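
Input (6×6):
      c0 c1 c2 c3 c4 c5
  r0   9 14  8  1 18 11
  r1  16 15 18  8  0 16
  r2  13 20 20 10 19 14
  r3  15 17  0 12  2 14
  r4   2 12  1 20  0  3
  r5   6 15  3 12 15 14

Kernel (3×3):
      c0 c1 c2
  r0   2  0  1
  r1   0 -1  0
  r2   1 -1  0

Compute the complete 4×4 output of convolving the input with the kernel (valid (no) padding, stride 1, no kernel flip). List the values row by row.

Output[0,0]: The receptive field on the input at this output position is [9 14 8 / 16 15 18 / 13 20 20]. Elementwise product with the kernel and sum: 9·2 + 8·1 + 15·-1 + 13·1 + 20·-1.
Output[0,1]: The receptive field on the input at this output position is [14 8 1 / 15 18 8 / 20 20 10]. Elementwise product with the kernel and sum: 14·2 + 1·1 + 18·-1 + 20·1 + 20·-1.

4 11 36 4
28 35 14 23
19 61 28 52
9 57 -27 35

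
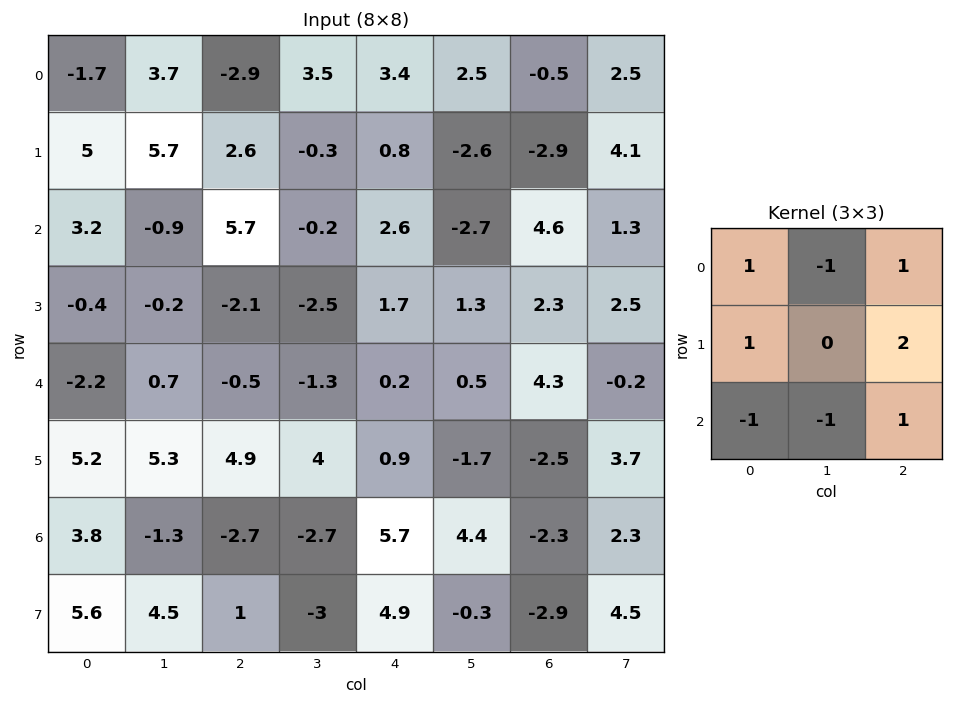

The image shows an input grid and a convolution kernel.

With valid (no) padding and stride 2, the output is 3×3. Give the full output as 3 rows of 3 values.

Output[0,0]: The receptive field on the input at this output position is [-1.7 3.7 -2.9 / 5 5.7 2.6 / 3.2 -0.9 5.7]. Elementwise product with the kernel and sum: -1.7·1 + 3.7·-1 + -2.9·1 + 5·1 + 2.6·2 + 3.2·-1 + -0.9·-1 + 5.7·1.

5.3 -1.7 0.1
6.2 11.8 19.8
6.4 18.8 -12.5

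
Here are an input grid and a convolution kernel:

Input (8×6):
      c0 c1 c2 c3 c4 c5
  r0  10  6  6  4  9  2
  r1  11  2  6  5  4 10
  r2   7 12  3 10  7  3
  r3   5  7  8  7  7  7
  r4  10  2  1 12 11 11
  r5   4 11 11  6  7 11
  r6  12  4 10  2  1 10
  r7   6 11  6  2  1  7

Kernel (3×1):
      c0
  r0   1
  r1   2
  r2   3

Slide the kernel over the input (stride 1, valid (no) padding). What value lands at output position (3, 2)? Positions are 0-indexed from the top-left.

The receptive field on the input at this output position is [8 / 1 / 11]. Elementwise product with the kernel and sum: 8·1 + 1·2 + 11·3.

43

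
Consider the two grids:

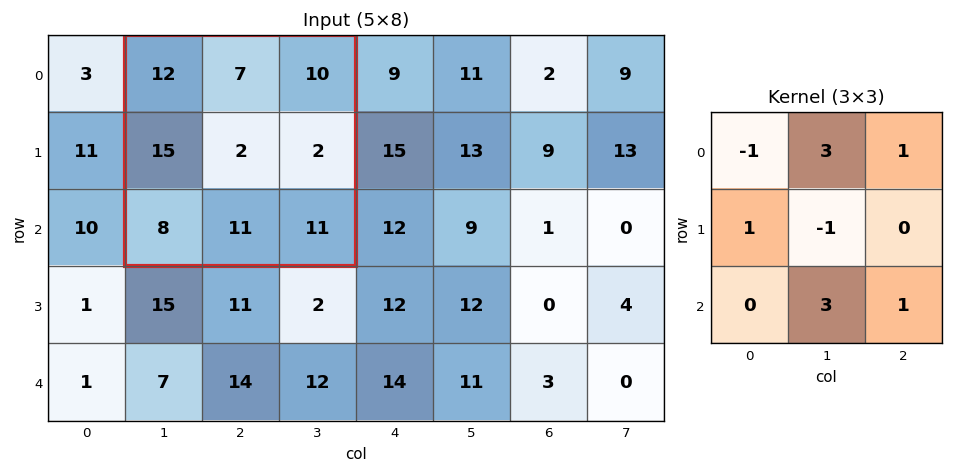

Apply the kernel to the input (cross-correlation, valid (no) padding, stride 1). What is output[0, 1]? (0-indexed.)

76

The receptive field on the input at this output position is [12 7 10 / 15 2 2 / 8 11 11]. Elementwise product with the kernel and sum: 12·-1 + 7·3 + 10·1 + 15·1 + 2·-1 + 11·3 + 11·1.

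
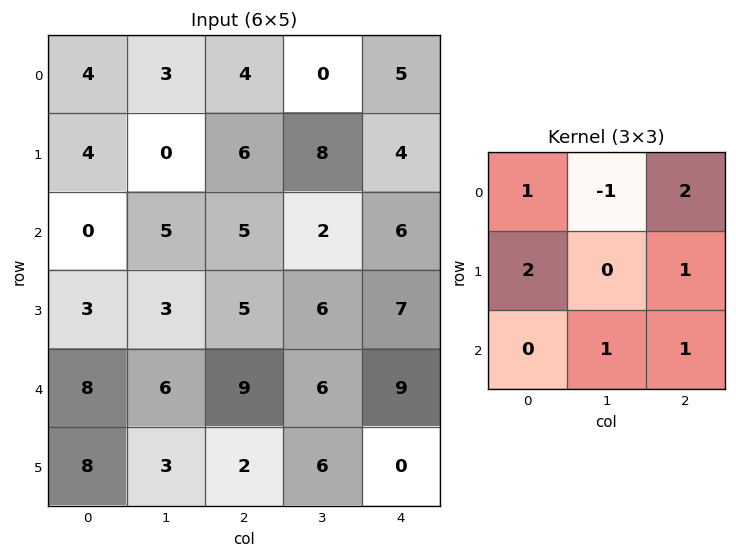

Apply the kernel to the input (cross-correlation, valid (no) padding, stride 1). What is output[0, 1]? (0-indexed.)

14

The receptive field on the input at this output position is [3 4 0 / 0 6 8 / 5 5 2]. Elementwise product with the kernel and sum: 3·1 + 4·-1 + 0·2 + 0·2 + 8·1 + 5·1 + 2·1.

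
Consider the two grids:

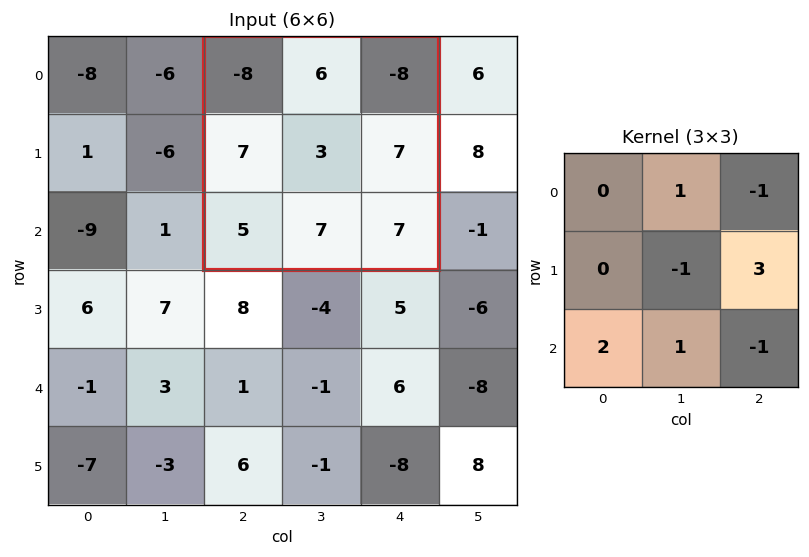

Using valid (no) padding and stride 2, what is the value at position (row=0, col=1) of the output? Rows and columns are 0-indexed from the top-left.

42

The receptive field on the input at this output position is [-8 6 -8 / 7 3 7 / 5 7 7]. Elementwise product with the kernel and sum: 6·1 + -8·-1 + 3·-1 + 7·3 + 5·2 + 7·1 + 7·-1.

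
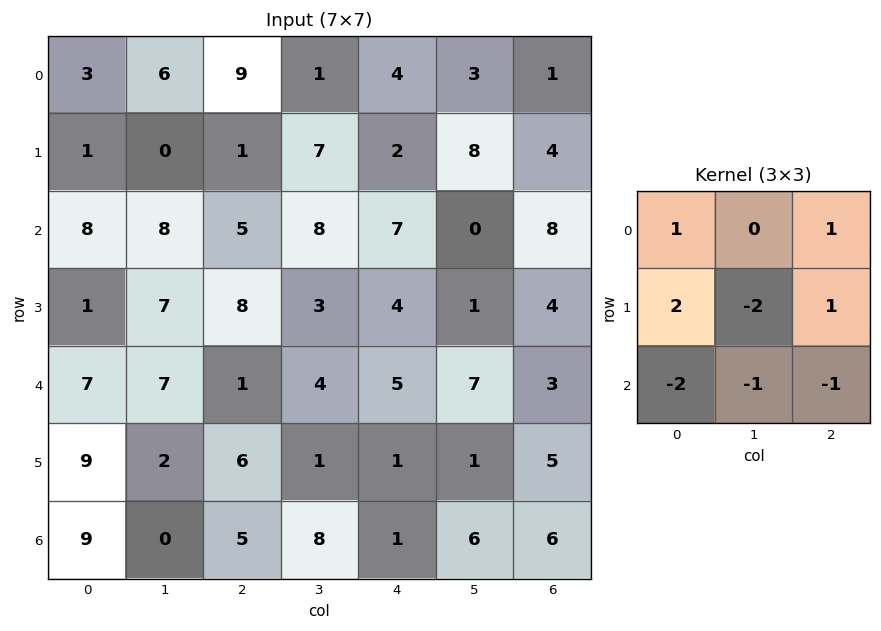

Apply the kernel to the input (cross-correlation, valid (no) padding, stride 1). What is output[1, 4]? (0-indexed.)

The receptive field on the input at this output position is [2 8 4 / 7 0 8 / 4 1 4]. Elementwise product with the kernel and sum: 2·1 + 4·1 + 7·2 + 0·-2 + 8·1 + 4·-2 + 1·-1 + 4·-1.

15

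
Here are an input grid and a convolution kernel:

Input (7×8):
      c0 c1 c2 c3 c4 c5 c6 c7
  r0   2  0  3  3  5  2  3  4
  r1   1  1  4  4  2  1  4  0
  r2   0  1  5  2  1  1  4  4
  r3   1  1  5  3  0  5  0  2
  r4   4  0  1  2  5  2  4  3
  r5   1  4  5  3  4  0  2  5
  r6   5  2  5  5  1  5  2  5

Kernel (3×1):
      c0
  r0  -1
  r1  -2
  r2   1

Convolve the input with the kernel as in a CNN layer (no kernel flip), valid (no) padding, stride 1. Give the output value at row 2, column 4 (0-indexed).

4

The receptive field on the input at this output position is [1 / 0 / 5]. Elementwise product with the kernel and sum: 1·-1 + 0·-2 + 5·1.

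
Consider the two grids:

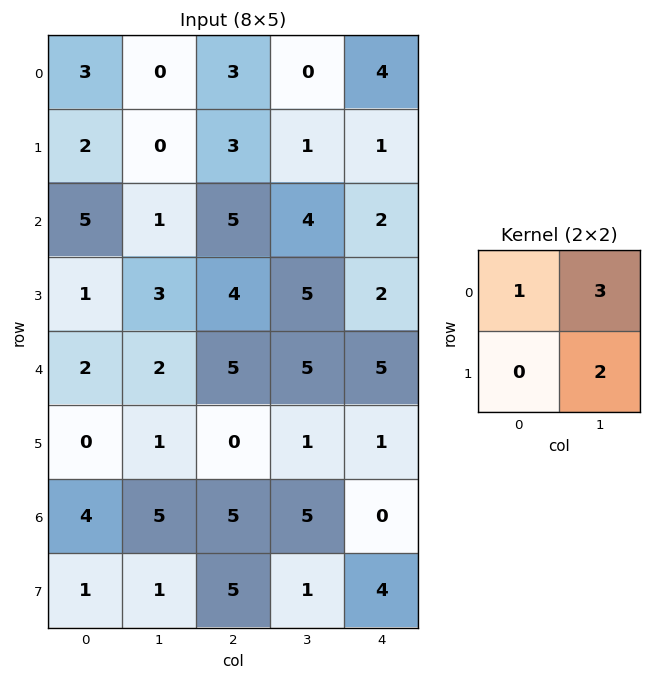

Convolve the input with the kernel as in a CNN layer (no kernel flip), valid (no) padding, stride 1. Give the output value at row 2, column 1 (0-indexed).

The receptive field on the input at this output position is [1 5 / 3 4]. Elementwise product with the kernel and sum: 1·1 + 5·3 + 4·2.

24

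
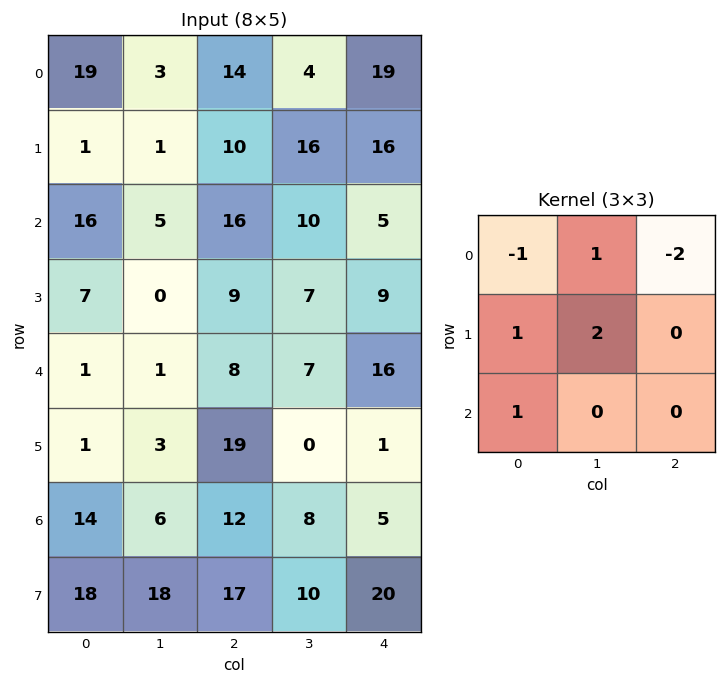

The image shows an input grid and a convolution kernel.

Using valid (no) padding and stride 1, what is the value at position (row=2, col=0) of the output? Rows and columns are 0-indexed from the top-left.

The receptive field on the input at this output position is [16 5 16 / 7 0 9 / 1 1 8]. Elementwise product with the kernel and sum: 16·-1 + 5·1 + 16·-2 + 7·1 + 0·2 + 1·1.

-35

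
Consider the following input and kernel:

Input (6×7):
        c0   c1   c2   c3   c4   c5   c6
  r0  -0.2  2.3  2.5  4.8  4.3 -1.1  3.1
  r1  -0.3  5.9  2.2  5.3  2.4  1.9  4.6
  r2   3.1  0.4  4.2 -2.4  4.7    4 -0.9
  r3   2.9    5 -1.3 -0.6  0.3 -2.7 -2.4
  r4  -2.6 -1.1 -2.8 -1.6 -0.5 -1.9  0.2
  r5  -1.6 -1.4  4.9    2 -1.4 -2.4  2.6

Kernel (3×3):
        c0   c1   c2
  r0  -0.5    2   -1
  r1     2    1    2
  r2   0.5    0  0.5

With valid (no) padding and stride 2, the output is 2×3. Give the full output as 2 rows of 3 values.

15.55 23 10.35
0.55 -15.85 -0.5

Output[0,0]: The receptive field on the input at this output position is [-0.2 2.3 2.5 / -0.3 5.9 2.2 / 3.1 0.4 4.2]. Elementwise product with the kernel and sum: -0.2·-0.5 + 2.3·2 + 2.5·-1 + -0.3·2 + 5.9·1 + 2.2·2 + 3.1·0.5 + 4.2·0.5.
Output[0,1]: The receptive field on the input at this output position is [2.5 4.8 4.3 / 2.2 5.3 2.4 / 4.2 -2.4 4.7]. Elementwise product with the kernel and sum: 2.5·-0.5 + 4.8·2 + 4.3·-1 + 2.2·2 + 5.3·1 + 2.4·2 + 4.2·0.5 + 4.7·0.5.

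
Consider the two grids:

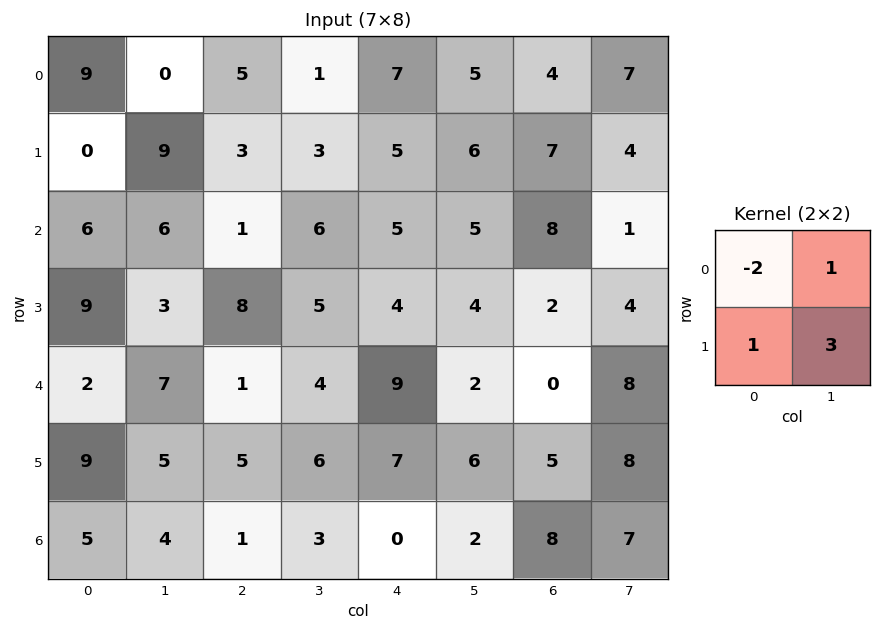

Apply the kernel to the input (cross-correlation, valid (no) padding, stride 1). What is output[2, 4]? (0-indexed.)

11

The receptive field on the input at this output position is [5 5 / 4 4]. Elementwise product with the kernel and sum: 5·-2 + 5·1 + 4·1 + 4·3.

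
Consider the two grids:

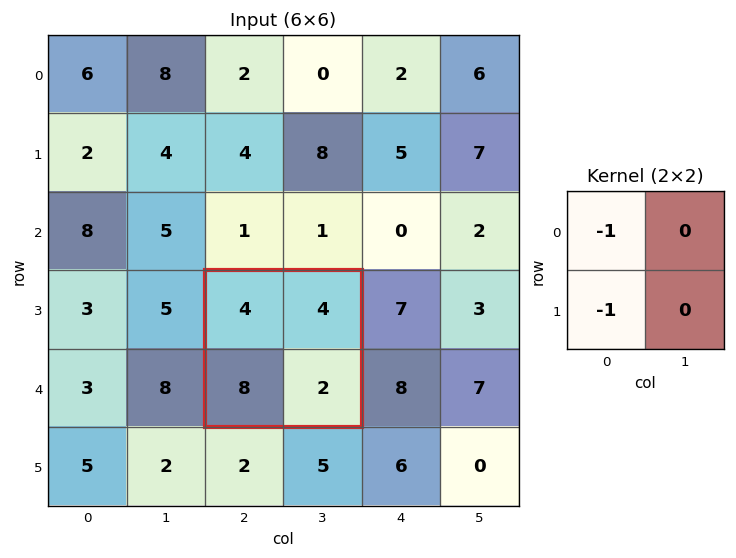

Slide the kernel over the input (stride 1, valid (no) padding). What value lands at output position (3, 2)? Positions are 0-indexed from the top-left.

The receptive field on the input at this output position is [4 4 / 8 2]. Elementwise product with the kernel and sum: 4·-1 + 8·-1.

-12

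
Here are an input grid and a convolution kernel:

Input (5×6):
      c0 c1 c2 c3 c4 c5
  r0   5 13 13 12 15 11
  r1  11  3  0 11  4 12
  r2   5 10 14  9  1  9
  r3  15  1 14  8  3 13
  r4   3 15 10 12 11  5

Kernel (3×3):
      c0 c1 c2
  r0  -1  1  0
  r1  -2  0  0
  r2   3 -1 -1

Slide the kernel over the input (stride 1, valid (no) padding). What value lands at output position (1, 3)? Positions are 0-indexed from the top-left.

The receptive field on the input at this output position is [11 4 12 / 9 1 9 / 8 3 13]. Elementwise product with the kernel and sum: 11·-1 + 4·1 + 9·-2 + 8·3 + 3·-1 + 13·-1.

-17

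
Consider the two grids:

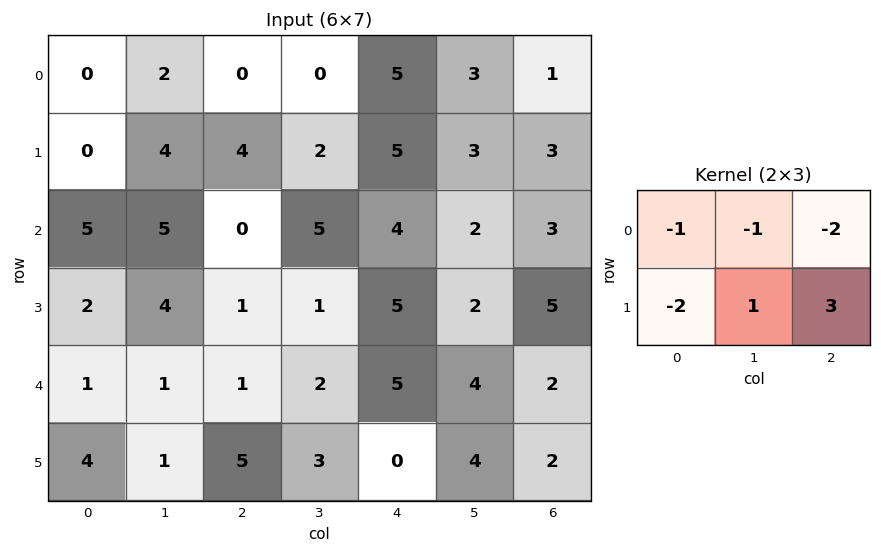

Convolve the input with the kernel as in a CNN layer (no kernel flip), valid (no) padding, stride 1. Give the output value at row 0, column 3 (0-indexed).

-1

The receptive field on the input at this output position is [0 5 3 / 2 5 3]. Elementwise product with the kernel and sum: 0·-1 + 5·-1 + 3·-2 + 2·-2 + 5·1 + 3·3.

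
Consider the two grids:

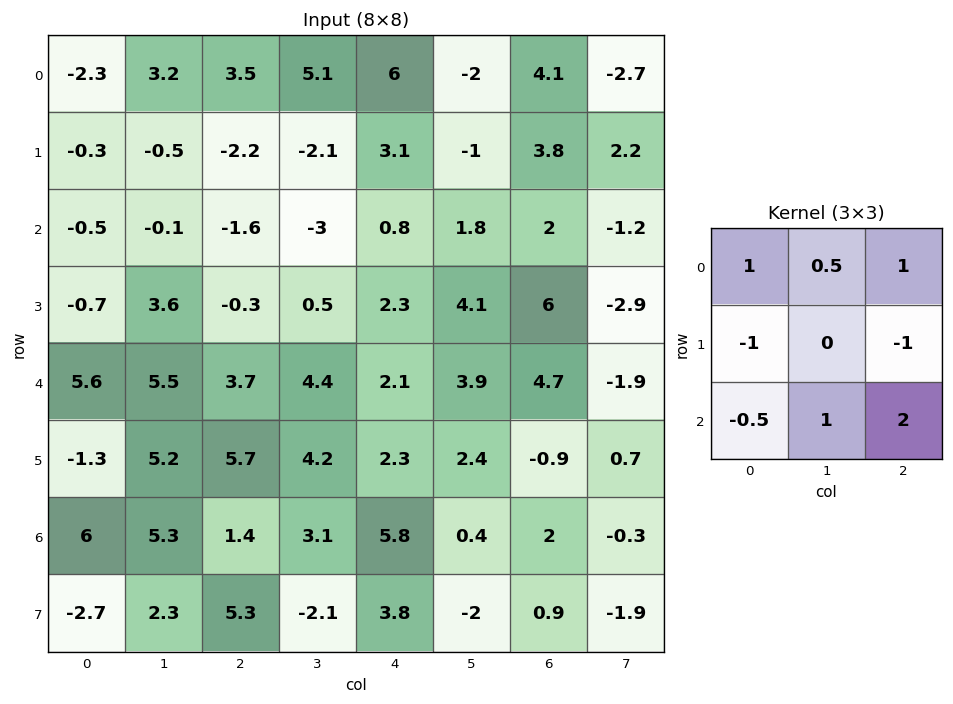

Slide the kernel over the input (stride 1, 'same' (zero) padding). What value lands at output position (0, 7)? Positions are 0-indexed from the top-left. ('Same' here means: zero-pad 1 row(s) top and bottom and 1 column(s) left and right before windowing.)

-3.8

The receptive field on the zero-padded input at this output position is [0 0 0 / 4.1 -2.7 0 / 3.8 2.2 0]. Elementwise product with the kernel and sum: 0·1 + 0·0.5 + 0·1 + 4.1·-1 + 0·-1 + 3.8·-0.5 + 2.2·1 + 0·2.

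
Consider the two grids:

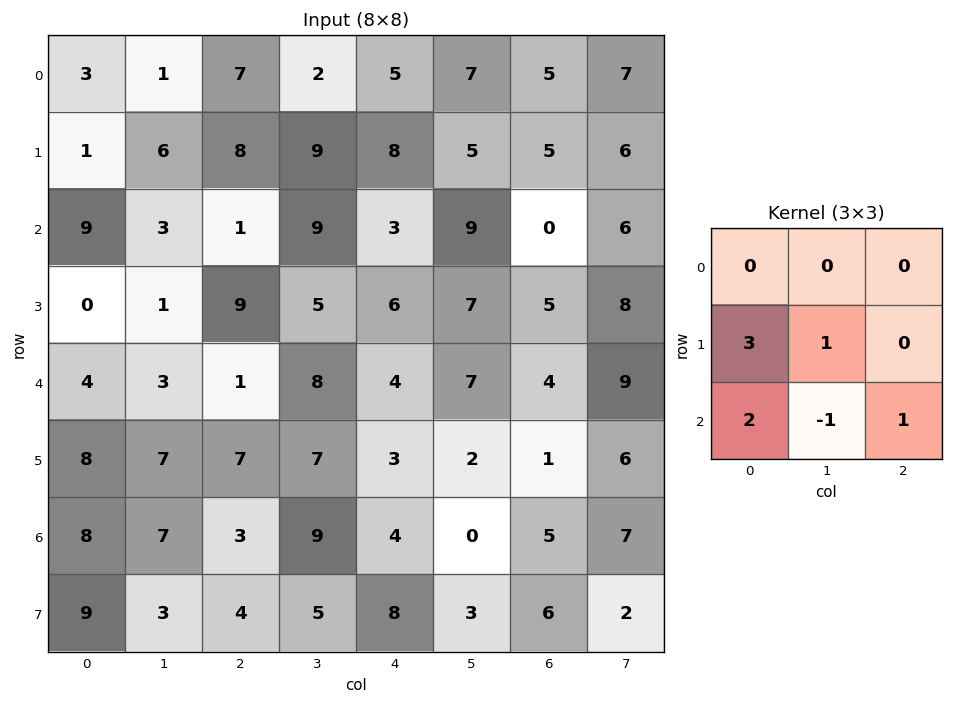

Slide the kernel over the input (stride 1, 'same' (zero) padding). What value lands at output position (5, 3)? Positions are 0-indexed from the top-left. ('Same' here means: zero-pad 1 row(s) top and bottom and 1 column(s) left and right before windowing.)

The receptive field on the zero-padded input at this output position is [1 8 4 / 7 7 3 / 3 9 4]. Elementwise product with the kernel and sum: 7·3 + 7·1 + 3·2 + 9·-1 + 4·1.

29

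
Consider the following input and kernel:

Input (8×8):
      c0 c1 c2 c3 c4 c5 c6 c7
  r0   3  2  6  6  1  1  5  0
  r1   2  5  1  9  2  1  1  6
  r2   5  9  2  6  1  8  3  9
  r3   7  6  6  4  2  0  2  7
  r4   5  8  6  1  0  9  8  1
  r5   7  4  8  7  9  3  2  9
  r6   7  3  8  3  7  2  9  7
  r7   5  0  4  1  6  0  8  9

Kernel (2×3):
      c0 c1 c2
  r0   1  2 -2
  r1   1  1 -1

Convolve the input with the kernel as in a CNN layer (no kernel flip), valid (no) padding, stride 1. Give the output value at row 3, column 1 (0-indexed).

The receptive field on the input at this output position is [6 6 4 / 8 6 1]. Elementwise product with the kernel and sum: 6·1 + 6·2 + 4·-2 + 8·1 + 6·1 + 1·-1.

23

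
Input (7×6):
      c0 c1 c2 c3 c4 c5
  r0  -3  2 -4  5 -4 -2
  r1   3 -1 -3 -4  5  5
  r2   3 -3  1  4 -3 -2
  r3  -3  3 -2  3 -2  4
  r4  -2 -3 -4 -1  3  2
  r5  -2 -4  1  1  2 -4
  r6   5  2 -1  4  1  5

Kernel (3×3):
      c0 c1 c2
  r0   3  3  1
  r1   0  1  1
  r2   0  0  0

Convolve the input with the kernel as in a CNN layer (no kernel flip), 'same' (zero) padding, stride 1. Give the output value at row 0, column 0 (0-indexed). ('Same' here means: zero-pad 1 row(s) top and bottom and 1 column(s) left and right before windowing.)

The receptive field on the zero-padded input at this output position is [0 0 0 / 0 -3 2 / 0 3 -1]. Elementwise product with the kernel and sum: 0·3 + 0·3 + 0·1 + -3·1 + 2·1.

-1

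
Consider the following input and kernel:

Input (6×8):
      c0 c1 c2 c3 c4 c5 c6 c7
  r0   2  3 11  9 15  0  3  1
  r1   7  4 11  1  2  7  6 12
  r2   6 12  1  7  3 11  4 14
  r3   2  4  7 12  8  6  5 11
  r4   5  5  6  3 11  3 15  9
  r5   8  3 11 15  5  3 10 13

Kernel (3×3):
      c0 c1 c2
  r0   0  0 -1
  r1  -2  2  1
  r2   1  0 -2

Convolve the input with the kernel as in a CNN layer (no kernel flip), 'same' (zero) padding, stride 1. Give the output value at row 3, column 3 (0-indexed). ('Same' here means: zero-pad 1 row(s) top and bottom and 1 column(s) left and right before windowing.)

The receptive field on the zero-padded input at this output position is [1 7 3 / 7 12 8 / 6 3 11]. Elementwise product with the kernel and sum: 3·-1 + 7·-2 + 12·2 + 8·1 + 6·1 + 11·-2.

-1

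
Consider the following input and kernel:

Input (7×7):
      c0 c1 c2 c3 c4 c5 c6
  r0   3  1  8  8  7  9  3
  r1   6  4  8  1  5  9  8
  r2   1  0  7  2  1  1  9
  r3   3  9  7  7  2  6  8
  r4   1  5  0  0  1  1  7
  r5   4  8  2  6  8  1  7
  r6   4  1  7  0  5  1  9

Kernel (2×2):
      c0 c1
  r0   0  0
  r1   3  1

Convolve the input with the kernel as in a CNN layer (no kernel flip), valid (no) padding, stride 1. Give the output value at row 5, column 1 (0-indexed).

10

The receptive field on the input at this output position is [8 2 / 1 7]. Elementwise product with the kernel and sum: 1·3 + 7·1.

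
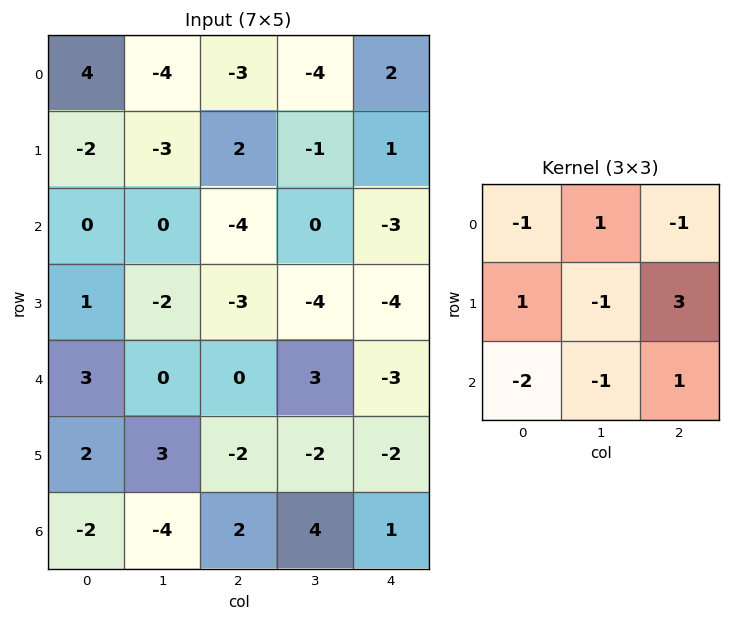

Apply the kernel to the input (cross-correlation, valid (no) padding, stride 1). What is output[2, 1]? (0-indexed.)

-12

The receptive field on the input at this output position is [0 -4 0 / -2 -3 -4 / 0 0 3]. Elementwise product with the kernel and sum: 0·-1 + -4·1 + 0·-1 + -2·1 + -3·-1 + -4·3 + 0·-2 + 0·-1 + 3·1.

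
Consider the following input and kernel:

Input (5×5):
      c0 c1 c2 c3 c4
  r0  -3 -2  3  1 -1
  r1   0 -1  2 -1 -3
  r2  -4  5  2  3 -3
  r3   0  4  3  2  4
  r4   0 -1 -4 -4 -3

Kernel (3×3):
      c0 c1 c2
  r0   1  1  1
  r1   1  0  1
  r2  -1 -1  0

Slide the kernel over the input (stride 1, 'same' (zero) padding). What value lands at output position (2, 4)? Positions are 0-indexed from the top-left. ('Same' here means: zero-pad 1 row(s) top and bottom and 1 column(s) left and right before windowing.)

-7

The receptive field on the zero-padded input at this output position is [-1 -3 0 / 3 -3 0 / 2 4 0]. Elementwise product with the kernel and sum: -1·1 + -3·1 + 0·1 + 3·1 + 0·1 + 2·-1 + 4·-1.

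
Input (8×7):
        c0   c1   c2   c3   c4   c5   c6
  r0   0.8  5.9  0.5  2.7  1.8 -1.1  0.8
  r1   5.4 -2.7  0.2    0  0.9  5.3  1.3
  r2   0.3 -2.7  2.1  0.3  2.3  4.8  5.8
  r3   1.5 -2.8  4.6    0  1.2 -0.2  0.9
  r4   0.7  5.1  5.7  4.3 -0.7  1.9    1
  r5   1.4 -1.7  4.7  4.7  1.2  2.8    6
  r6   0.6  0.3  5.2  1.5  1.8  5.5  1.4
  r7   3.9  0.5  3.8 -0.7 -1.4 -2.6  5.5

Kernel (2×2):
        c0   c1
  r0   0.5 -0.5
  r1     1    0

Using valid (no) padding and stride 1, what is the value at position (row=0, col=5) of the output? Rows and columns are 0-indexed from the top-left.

The receptive field on the input at this output position is [-1.1 0.8 / 5.3 1.3]. Elementwise product with the kernel and sum: -1.1·0.5 + 0.8·-0.5 + 5.3·1.

4.35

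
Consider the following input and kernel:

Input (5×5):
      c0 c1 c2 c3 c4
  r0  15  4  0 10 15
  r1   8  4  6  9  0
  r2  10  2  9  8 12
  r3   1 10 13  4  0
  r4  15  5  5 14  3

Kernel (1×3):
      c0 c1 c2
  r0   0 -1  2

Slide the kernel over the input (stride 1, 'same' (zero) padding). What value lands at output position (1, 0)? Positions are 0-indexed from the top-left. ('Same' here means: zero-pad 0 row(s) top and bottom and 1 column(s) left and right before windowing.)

0

The receptive field on the zero-padded input at this output position is [0 8 4]. Elementwise product with the kernel and sum: 8·-1 + 4·2.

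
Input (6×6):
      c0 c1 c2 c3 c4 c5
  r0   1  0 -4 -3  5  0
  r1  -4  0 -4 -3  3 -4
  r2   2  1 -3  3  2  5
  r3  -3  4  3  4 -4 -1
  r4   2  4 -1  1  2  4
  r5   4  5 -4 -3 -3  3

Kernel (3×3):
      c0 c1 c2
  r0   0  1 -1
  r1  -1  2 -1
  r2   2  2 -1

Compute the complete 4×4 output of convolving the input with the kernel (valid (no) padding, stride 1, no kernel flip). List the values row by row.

21 -13 -15 23
6 -1 19 4
25 -3 8 -12
30 -3 -2 -19

Output[0,0]: The receptive field on the input at this output position is [1 0 -4 / -4 0 -4 / 2 1 -3]. Elementwise product with the kernel and sum: 0·1 + -4·-1 + -4·-1 + 0·2 + -4·-1 + 2·2 + 1·2 + -3·-1.
Output[0,1]: The receptive field on the input at this output position is [0 -4 -3 / 0 -4 -3 / 1 -3 3]. Elementwise product with the kernel and sum: -4·1 + -3·-1 + 0·-1 + -4·2 + -3·-1 + 1·2 + -3·2 + 3·-1.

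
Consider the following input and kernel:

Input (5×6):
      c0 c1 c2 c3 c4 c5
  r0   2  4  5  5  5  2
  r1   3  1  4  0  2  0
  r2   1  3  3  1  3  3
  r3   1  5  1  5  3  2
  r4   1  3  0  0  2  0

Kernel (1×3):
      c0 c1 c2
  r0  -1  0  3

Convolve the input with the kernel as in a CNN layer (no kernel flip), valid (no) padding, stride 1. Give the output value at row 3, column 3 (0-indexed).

1

The receptive field on the input at this output position is [5 3 2]. Elementwise product with the kernel and sum: 5·-1 + 2·3.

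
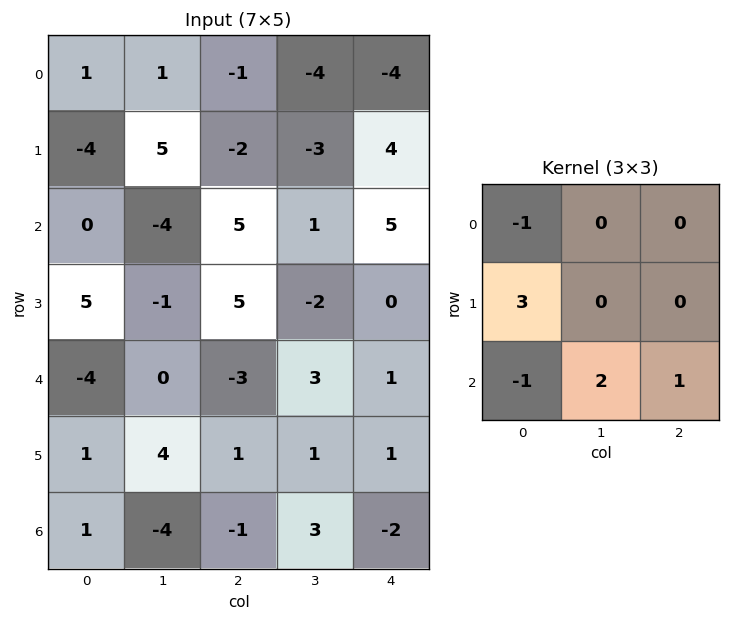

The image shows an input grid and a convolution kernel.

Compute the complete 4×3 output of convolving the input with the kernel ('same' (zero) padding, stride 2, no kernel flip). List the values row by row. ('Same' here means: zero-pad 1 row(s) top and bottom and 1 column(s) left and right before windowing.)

-3 -9 -1
9 -8 8
6 0 12
0 -16 8

Output[0,0]: The receptive field on the zero-padded input at this output position is [0 0 0 / 0 1 1 / 0 -4 5]. Elementwise product with the kernel and sum: 0·-1 + 0·3 + 0·-1 + -4·2 + 5·1.
Output[0,1]: The receptive field on the zero-padded input at this output position is [0 0 0 / 1 -1 -4 / 5 -2 -3]. Elementwise product with the kernel and sum: 0·-1 + 1·3 + 5·-1 + -2·2 + -3·1.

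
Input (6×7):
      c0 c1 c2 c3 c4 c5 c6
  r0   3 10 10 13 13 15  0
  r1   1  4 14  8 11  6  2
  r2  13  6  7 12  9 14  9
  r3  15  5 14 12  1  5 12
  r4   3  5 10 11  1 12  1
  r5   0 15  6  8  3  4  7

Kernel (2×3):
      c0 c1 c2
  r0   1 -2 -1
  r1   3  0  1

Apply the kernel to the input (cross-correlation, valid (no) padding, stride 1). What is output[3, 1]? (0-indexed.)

The receptive field on the input at this output position is [5 14 12 / 5 10 11]. Elementwise product with the kernel and sum: 5·1 + 14·-2 + 12·-1 + 5·3 + 11·1.

-9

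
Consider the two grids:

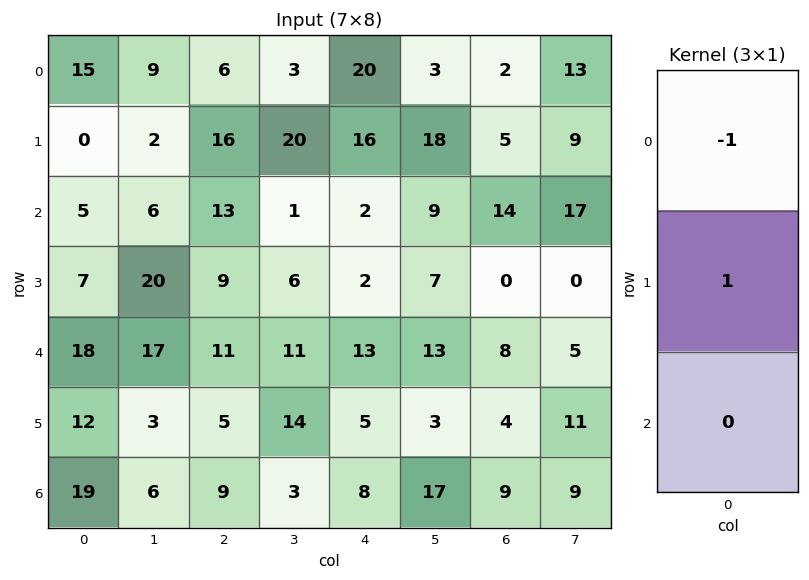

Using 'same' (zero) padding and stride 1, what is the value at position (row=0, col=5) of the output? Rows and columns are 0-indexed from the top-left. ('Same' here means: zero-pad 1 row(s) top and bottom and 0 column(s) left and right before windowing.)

The receptive field on the zero-padded input at this output position is [0 / 3 / 18]. Elementwise product with the kernel and sum: 0·-1 + 3·1.

3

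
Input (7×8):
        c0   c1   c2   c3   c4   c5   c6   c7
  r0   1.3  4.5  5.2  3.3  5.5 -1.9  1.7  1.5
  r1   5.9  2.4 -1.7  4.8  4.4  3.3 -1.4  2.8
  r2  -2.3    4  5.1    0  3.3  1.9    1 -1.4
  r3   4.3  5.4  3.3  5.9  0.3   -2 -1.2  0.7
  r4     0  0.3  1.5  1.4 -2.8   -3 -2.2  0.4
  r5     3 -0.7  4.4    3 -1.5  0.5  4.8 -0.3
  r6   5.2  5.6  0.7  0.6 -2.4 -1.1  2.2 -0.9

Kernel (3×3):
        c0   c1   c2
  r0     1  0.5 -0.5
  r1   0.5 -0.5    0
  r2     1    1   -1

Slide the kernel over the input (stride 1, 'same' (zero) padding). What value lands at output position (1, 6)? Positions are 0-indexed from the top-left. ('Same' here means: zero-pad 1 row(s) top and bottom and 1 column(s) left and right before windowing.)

The receptive field on the zero-padded input at this output position is [-1.9 1.7 1.5 / 3.3 -1.4 2.8 / 1.9 1 -1.4]. Elementwise product with the kernel and sum: -1.9·1 + 1.7·0.5 + 1.5·-0.5 + 3.3·0.5 + -1.4·-0.5 + 1.9·1 + 1·1 + -1.4·-1.

4.85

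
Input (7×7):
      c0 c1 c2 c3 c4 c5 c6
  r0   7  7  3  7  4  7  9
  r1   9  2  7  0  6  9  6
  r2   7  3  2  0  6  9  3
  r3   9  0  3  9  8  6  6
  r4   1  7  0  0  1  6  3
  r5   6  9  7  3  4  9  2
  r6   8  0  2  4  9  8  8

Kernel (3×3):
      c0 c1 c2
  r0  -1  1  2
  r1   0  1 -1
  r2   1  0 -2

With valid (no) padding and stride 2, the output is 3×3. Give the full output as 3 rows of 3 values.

Output[0,0]: The receptive field on the input at this output position is [7 7 3 / 9 2 7 / 7 3 2]. Elementwise product with the kernel and sum: 7·-1 + 7·1 + 3·2 + 2·1 + 7·-1 + 7·1 + 2·-2.
Output[0,1]: The receptive field on the input at this output position is [3 7 4 / 7 0 6 / 2 0 6]. Elementwise product with the kernel and sum: 3·-1 + 7·1 + 4·2 + 0·1 + 6·-1 + 2·1 + 6·-2.

4 -4 24
-2 9 4
12 -15 11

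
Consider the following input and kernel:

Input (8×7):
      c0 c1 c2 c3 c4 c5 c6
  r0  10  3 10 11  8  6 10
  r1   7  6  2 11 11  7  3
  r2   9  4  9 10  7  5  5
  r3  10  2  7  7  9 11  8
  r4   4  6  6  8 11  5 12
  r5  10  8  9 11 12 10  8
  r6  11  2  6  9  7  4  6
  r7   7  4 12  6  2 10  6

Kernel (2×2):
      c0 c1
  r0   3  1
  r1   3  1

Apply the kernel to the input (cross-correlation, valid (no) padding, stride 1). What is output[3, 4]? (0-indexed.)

The receptive field on the input at this output position is [9 11 / 11 5]. Elementwise product with the kernel and sum: 9·3 + 11·1 + 11·3 + 5·1.

76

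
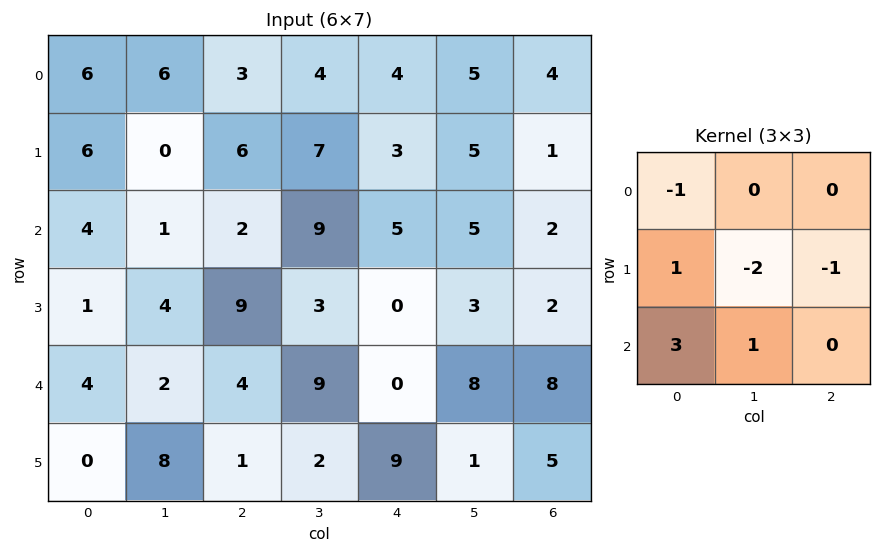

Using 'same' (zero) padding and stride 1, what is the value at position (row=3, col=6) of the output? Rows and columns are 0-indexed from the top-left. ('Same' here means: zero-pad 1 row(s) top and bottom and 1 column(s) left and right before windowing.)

The receptive field on the zero-padded input at this output position is [5 2 0 / 3 2 0 / 8 8 0]. Elementwise product with the kernel and sum: 5·-1 + 3·1 + 2·-2 + 0·-1 + 8·3 + 8·1.

26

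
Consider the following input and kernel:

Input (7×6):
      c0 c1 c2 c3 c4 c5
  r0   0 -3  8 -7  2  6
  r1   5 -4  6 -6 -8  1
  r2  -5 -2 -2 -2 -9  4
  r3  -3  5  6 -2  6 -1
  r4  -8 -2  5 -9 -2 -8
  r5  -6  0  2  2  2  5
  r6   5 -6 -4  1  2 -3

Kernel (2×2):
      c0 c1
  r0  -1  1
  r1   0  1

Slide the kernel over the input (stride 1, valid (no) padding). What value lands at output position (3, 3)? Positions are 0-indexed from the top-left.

The receptive field on the input at this output position is [-2 6 / -9 -2]. Elementwise product with the kernel and sum: -2·-1 + 6·1 + -2·1.

6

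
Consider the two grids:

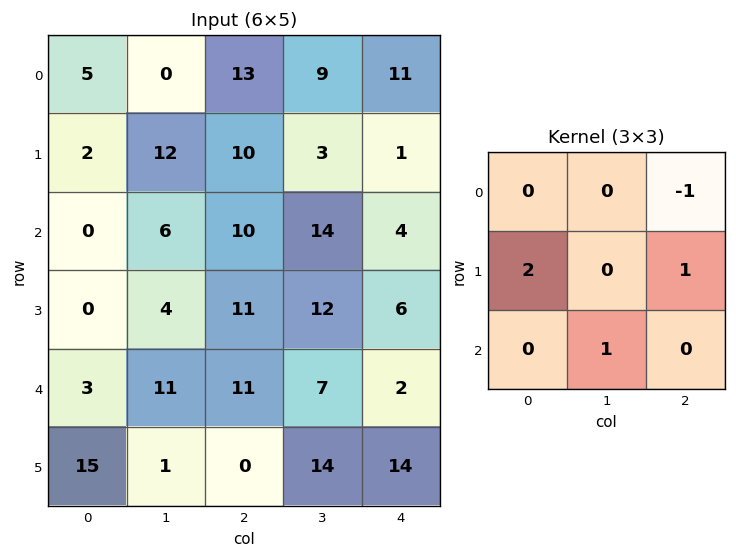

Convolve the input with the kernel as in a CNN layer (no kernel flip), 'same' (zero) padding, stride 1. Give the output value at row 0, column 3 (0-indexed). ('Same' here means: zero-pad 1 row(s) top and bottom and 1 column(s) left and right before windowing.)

The receptive field on the zero-padded input at this output position is [0 0 0 / 13 9 11 / 10 3 1]. Elementwise product with the kernel and sum: 0·-1 + 13·2 + 11·1 + 3·1.

40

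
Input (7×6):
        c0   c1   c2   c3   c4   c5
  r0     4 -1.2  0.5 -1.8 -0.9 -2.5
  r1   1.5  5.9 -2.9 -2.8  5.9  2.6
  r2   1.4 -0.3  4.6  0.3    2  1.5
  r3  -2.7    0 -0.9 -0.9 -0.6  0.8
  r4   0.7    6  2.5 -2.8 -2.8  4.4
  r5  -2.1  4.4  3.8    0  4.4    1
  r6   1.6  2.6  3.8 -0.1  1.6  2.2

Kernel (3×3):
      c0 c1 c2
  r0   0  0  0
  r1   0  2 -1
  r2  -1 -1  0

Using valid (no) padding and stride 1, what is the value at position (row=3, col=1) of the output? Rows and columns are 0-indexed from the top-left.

-0.4

The receptive field on the input at this output position is [0 -0.9 -0.9 / 6 2.5 -2.8 / 4.4 3.8 0]. Elementwise product with the kernel and sum: 2.5·2 + -2.8·-1 + 4.4·-1 + 3.8·-1.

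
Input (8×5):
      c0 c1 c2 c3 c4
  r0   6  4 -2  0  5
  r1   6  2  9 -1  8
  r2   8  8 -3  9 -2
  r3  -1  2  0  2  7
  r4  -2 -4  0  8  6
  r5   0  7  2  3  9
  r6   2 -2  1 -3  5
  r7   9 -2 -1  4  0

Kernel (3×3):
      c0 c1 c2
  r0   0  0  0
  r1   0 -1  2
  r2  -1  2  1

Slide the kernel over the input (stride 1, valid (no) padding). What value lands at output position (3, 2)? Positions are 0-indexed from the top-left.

17

The receptive field on the input at this output position is [0 2 7 / 0 8 6 / 2 3 9]. Elementwise product with the kernel and sum: 8·-1 + 6·2 + 2·-1 + 3·2 + 9·1.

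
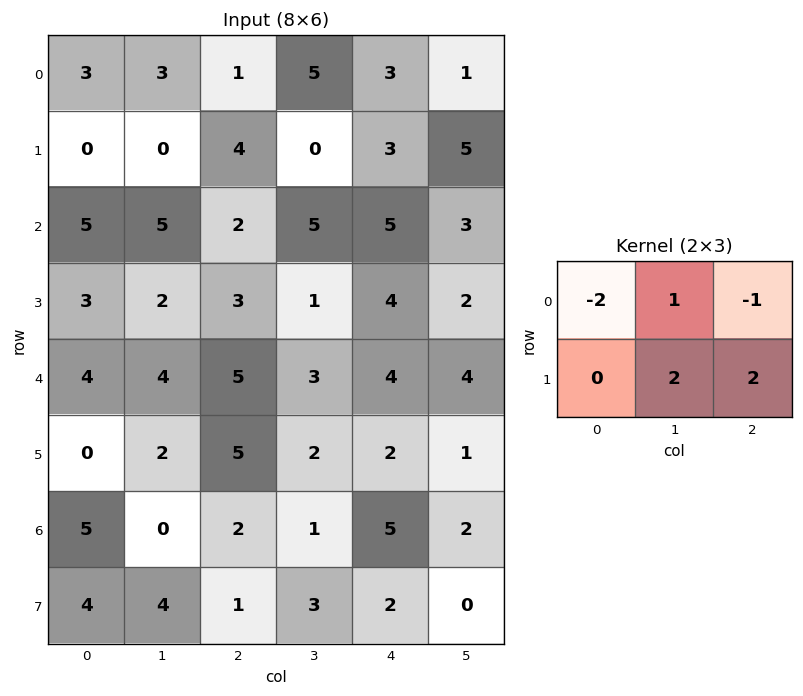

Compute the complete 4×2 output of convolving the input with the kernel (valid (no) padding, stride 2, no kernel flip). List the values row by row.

Output[0,0]: The receptive field on the input at this output position is [3 3 1 / 0 0 4]. Elementwise product with the kernel and sum: 3·-2 + 3·1 + 1·-1 + 0·2 + 4·2.
Output[0,1]: The receptive field on the input at this output position is [1 5 3 / 4 0 3]. Elementwise product with the kernel and sum: 1·-2 + 5·1 + 3·-1 + 0·2 + 3·2.

4 6
3 6
5 -3
-2 2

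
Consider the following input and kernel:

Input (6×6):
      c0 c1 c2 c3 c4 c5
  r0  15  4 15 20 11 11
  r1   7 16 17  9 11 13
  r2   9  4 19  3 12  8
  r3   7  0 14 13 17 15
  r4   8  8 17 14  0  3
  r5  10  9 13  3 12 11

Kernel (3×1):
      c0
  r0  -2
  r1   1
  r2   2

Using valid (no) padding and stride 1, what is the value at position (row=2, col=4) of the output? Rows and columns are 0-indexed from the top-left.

-7

The receptive field on the input at this output position is [12 / 17 / 0]. Elementwise product with the kernel and sum: 12·-2 + 17·1 + 0·2.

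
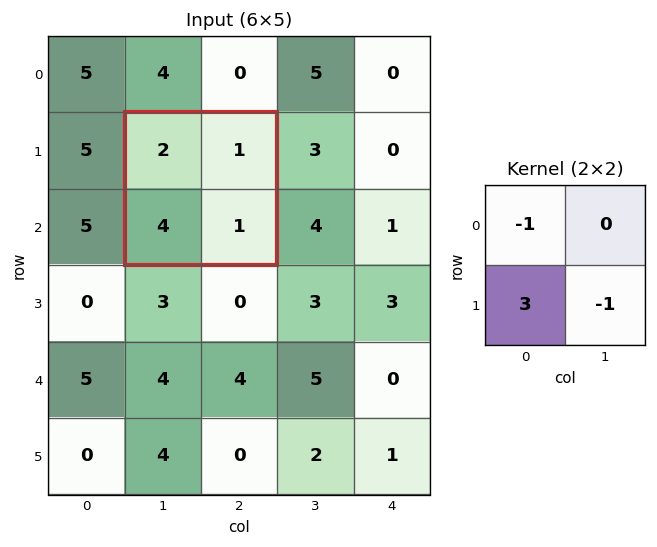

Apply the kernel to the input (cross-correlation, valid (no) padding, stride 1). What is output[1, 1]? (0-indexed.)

9

The receptive field on the input at this output position is [2 1 / 4 1]. Elementwise product with the kernel and sum: 2·-1 + 4·3 + 1·-1.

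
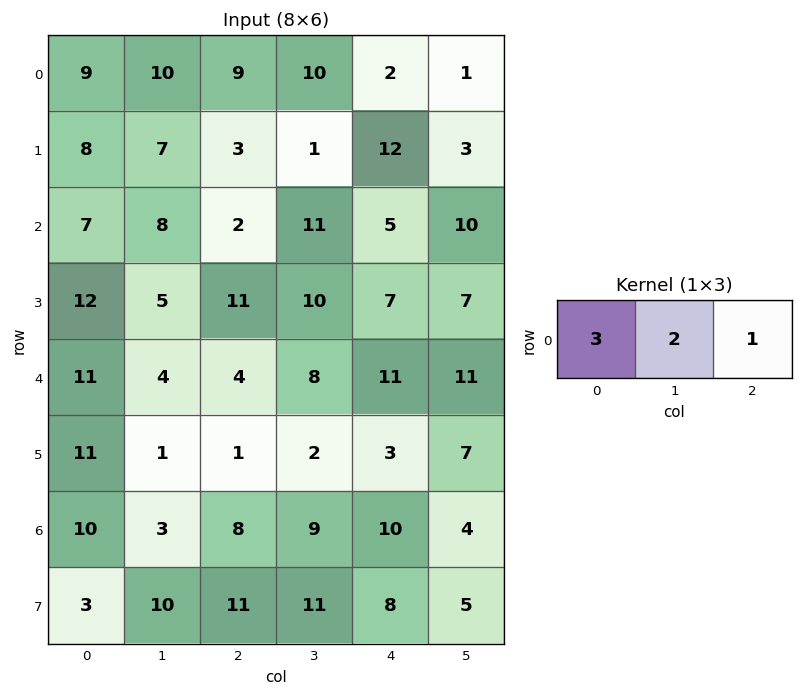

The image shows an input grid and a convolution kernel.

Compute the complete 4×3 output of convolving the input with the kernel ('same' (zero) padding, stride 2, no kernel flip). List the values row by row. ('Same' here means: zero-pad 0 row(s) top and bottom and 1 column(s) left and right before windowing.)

Output[0,0]: The receptive field on the zero-padded input at this output position is [0 9 10]. Elementwise product with the kernel and sum: 0·3 + 9·2 + 10·1.

28 58 35
22 39 53
26 28 57
23 34 51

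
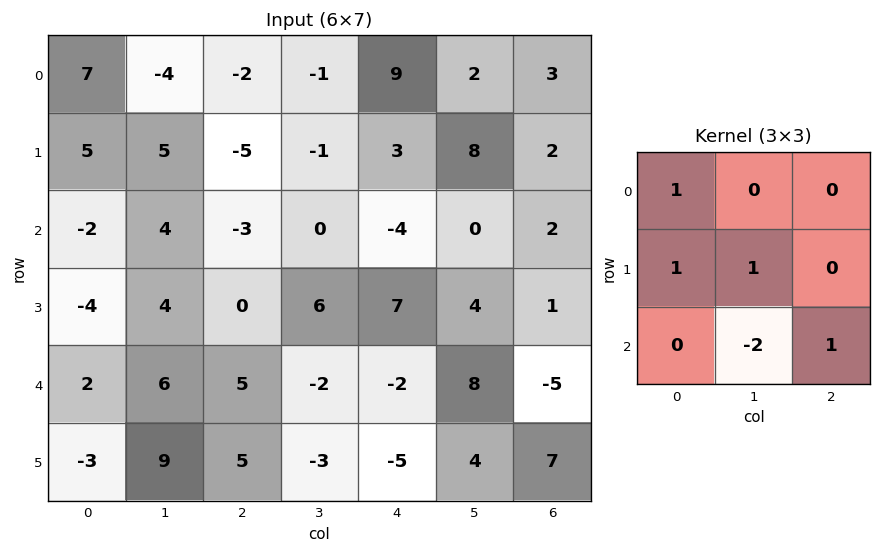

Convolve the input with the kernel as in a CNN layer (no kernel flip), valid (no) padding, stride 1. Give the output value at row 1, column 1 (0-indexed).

12

The receptive field on the input at this output position is [5 -5 -1 / 4 -3 0 / 4 0 6]. Elementwise product with the kernel and sum: 5·1 + 4·1 + -3·1 + 0·-2 + 6·1.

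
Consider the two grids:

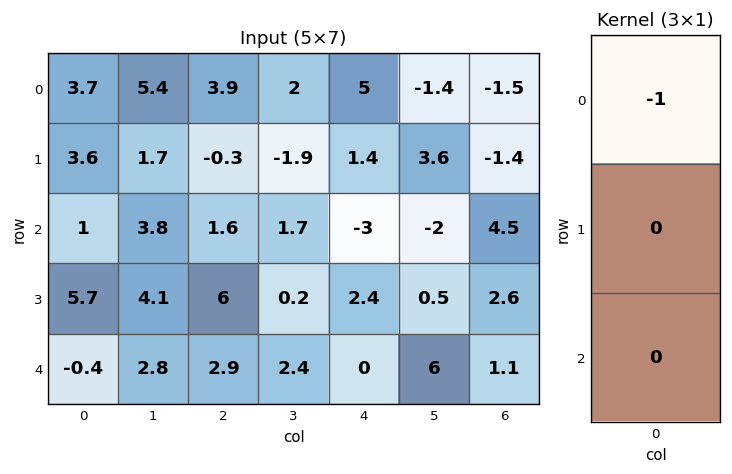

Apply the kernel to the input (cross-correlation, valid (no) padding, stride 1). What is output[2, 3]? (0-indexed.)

The receptive field on the input at this output position is [1.7 / 0.2 / 2.4]. Elementwise product with the kernel and sum: 1.7·-1.

-1.7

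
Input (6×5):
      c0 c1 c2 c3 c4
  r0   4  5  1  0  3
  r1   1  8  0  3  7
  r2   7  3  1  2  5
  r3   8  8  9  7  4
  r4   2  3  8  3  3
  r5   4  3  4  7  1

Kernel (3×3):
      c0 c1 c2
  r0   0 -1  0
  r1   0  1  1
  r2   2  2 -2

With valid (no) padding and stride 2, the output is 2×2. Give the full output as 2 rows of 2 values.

Output[0,0]: The receptive field on the input at this output position is [4 5 1 / 1 8 0 / 7 3 1]. Elementwise product with the kernel and sum: 5·-1 + 8·1 + 0·1 + 7·2 + 3·2 + 1·-2.
Output[0,1]: The receptive field on the input at this output position is [1 0 3 / 0 3 7 / 1 2 5]. Elementwise product with the kernel and sum: 0·-1 + 3·1 + 7·1 + 1·2 + 2·2 + 5·-2.

21 6
8 25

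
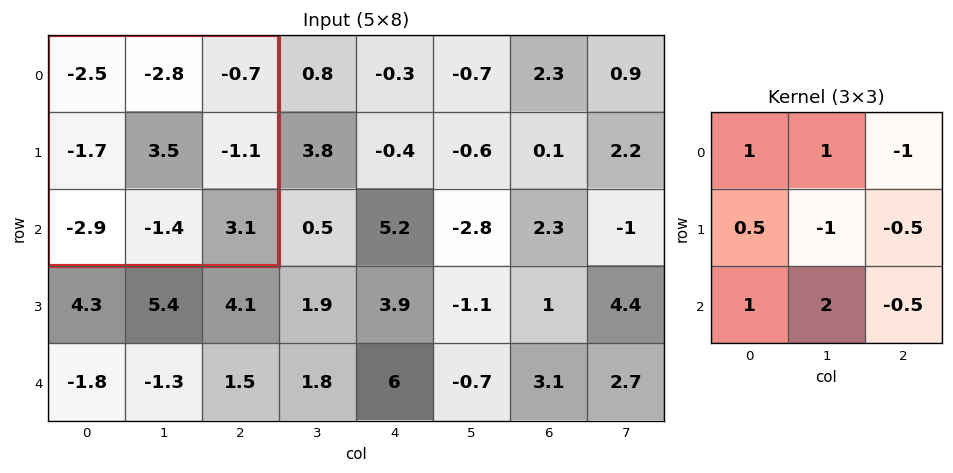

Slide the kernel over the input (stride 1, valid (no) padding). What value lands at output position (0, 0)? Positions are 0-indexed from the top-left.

The receptive field on the input at this output position is [-2.5 -2.8 -0.7 / -1.7 3.5 -1.1 / -2.9 -1.4 3.1]. Elementwise product with the kernel and sum: -2.5·1 + -2.8·1 + -0.7·-1 + -1.7·0.5 + 3.5·-1 + -1.1·-0.5 + -2.9·1 + -1.4·2 + 3.1·-0.5.

-15.65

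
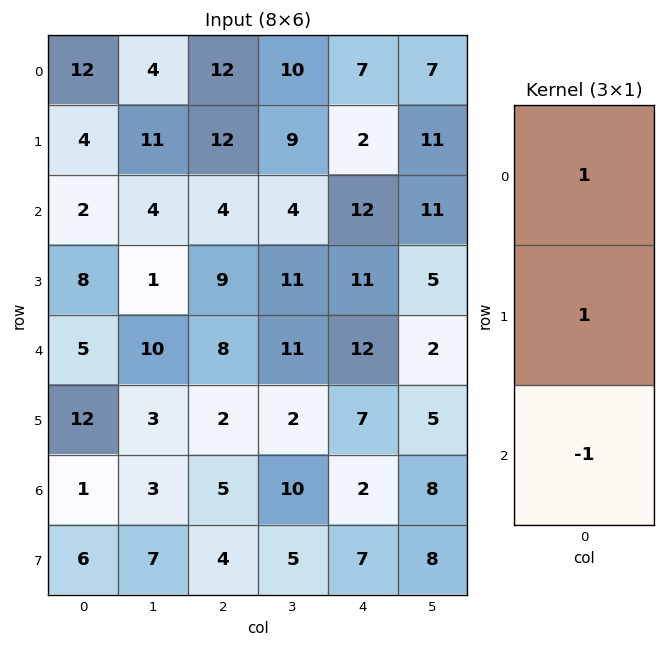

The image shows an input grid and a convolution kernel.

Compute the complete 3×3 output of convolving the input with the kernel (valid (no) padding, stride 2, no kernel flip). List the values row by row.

Output[0,0]: The receptive field on the input at this output position is [12 / 4 / 2]. Elementwise product with the kernel and sum: 12·1 + 4·1 + 2·-1.
Output[0,1]: The receptive field on the input at this output position is [12 / 12 / 4]. Elementwise product with the kernel and sum: 12·1 + 12·1 + 4·-1.

14 20 -3
5 5 11
16 5 17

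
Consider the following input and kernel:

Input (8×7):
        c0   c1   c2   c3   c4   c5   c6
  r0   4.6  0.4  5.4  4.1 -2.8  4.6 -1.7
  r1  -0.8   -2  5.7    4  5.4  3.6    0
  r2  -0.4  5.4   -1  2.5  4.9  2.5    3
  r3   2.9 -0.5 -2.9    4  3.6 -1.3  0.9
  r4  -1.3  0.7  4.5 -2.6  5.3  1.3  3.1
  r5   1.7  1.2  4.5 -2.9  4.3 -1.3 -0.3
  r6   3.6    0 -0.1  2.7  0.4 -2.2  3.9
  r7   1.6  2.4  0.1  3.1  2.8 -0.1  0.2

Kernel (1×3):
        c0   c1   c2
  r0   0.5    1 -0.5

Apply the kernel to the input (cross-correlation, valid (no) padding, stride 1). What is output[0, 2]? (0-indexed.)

8.2

The receptive field on the input at this output position is [5.4 4.1 -2.8]. Elementwise product with the kernel and sum: 5.4·0.5 + 4.1·1 + -2.8·-0.5.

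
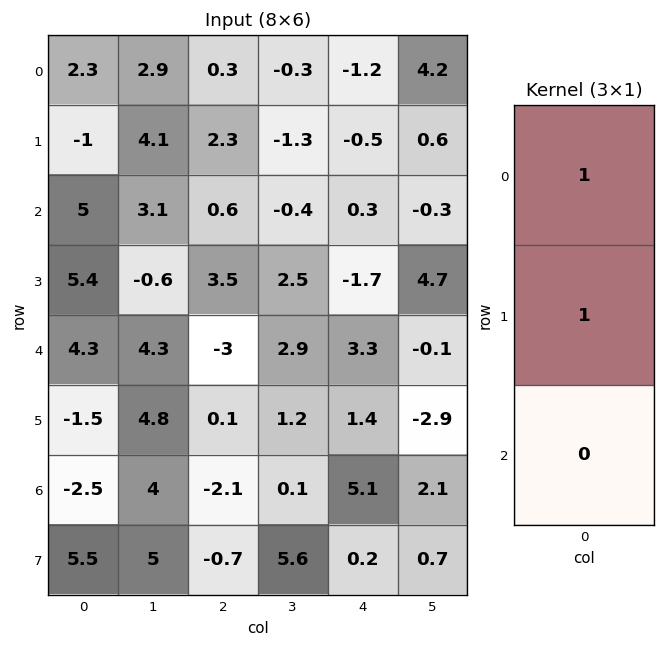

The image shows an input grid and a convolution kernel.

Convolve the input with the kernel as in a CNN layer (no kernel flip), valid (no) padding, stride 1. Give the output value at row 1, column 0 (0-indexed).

4

The receptive field on the input at this output position is [-1 / 5 / 5.4]. Elementwise product with the kernel and sum: -1·1 + 5·1.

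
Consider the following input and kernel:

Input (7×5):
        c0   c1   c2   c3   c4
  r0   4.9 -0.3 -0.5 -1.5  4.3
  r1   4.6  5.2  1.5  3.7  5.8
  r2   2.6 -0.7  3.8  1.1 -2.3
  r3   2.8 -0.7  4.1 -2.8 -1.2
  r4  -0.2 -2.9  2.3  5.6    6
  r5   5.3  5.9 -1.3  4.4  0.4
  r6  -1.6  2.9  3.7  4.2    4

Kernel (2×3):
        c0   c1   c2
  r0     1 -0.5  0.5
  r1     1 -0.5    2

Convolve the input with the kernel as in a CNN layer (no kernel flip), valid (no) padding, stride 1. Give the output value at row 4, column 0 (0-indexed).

2.15

The receptive field on the input at this output position is [-0.2 -2.9 2.3 / 5.3 5.9 -1.3]. Elementwise product with the kernel and sum: -0.2·1 + -2.9·-0.5 + 2.3·0.5 + 5.3·1 + 5.9·-0.5 + -1.3·2.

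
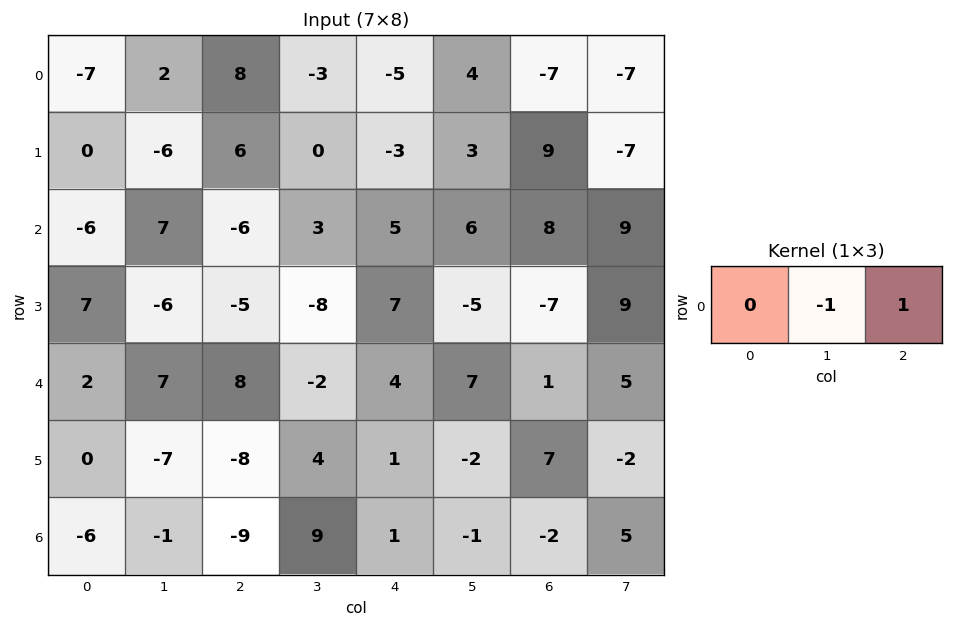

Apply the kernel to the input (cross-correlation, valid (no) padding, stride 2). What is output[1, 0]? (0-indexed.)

-13

The receptive field on the input at this output position is [-6 7 -6]. Elementwise product with the kernel and sum: 7·-1 + -6·1.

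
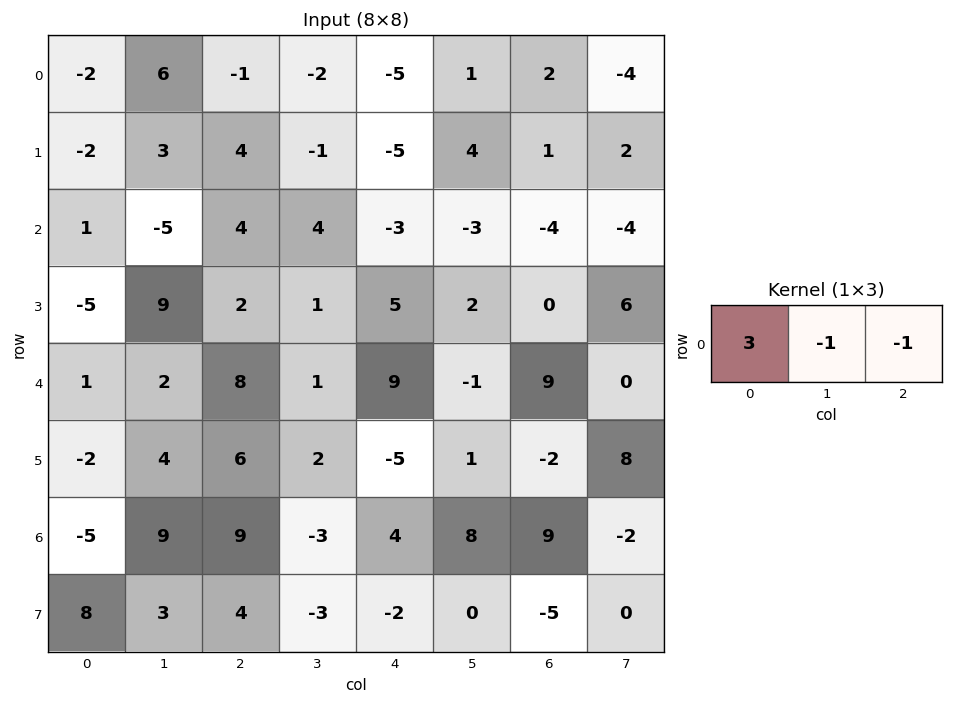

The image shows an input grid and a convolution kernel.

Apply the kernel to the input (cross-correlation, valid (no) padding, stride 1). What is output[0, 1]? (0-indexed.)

The receptive field on the input at this output position is [6 -1 -2]. Elementwise product with the kernel and sum: 6·3 + -1·-1 + -2·-1.

21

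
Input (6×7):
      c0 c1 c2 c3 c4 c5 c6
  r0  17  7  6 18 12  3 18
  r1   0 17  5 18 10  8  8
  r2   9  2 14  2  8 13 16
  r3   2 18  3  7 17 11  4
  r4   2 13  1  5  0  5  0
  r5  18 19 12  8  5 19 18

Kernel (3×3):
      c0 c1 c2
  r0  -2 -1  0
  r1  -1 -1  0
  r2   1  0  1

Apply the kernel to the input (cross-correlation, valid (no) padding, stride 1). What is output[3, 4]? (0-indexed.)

The receptive field on the input at this output position is [17 11 4 / 0 5 0 / 5 19 18]. Elementwise product with the kernel and sum: 17·-2 + 11·-1 + 0·-1 + 5·-1 + 5·1 + 18·1.

-27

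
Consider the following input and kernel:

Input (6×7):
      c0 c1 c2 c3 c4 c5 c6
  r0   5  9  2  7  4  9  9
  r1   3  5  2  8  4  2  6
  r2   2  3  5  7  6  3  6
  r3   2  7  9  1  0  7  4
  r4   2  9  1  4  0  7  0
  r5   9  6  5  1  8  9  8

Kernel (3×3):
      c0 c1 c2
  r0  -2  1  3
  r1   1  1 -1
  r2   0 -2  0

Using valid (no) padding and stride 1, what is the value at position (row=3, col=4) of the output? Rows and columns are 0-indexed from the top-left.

The receptive field on the input at this output position is [0 7 4 / 0 7 0 / 8 9 8]. Elementwise product with the kernel and sum: 0·-2 + 7·1 + 4·3 + 0·1 + 7·1 + 0·-1 + 9·-2.

8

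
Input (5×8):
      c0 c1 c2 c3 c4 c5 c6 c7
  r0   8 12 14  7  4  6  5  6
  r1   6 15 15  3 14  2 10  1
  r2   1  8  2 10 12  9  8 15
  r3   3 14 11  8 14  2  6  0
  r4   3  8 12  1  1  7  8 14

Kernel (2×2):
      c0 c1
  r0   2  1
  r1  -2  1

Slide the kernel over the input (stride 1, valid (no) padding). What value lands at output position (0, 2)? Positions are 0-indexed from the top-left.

8

The receptive field on the input at this output position is [14 7 / 15 3]. Elementwise product with the kernel and sum: 14·2 + 7·1 + 15·-2 + 3·1.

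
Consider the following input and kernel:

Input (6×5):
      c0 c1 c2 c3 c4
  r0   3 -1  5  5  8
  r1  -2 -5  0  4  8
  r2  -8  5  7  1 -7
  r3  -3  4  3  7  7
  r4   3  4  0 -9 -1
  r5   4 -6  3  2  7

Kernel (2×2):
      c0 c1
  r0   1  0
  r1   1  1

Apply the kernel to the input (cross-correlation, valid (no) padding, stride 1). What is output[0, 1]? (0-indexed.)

-6

The receptive field on the input at this output position is [-1 5 / -5 0]. Elementwise product with the kernel and sum: -1·1 + -5·1 + 0·1.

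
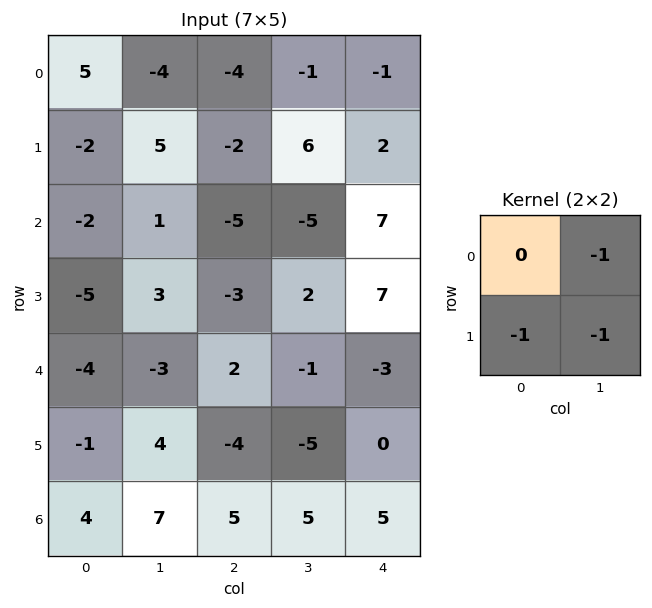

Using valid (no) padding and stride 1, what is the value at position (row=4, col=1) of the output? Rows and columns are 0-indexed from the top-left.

The receptive field on the input at this output position is [-3 2 / 4 -4]. Elementwise product with the kernel and sum: 2·-1 + 4·-1 + -4·-1.

-2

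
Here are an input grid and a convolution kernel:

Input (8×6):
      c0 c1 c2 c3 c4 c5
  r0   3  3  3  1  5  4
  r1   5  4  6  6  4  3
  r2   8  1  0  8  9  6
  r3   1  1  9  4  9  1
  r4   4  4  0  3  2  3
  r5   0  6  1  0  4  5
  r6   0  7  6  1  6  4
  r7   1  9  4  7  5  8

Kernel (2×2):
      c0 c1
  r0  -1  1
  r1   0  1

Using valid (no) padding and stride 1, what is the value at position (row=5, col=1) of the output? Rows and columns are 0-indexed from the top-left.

The receptive field on the input at this output position is [6 1 / 7 6]. Elementwise product with the kernel and sum: 6·-1 + 1·1 + 6·1.

1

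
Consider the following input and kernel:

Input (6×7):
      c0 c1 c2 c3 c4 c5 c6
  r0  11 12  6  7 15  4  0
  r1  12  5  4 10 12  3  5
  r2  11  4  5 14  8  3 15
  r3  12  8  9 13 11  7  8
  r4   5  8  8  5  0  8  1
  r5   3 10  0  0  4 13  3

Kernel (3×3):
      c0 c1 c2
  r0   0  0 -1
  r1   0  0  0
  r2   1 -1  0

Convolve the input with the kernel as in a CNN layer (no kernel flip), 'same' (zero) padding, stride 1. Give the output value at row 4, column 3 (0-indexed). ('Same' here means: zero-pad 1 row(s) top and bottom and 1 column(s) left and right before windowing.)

-11

The receptive field on the zero-padded input at this output position is [9 13 11 / 8 5 0 / 0 0 4]. Elementwise product with the kernel and sum: 11·-1 + 0·1 + 0·-1.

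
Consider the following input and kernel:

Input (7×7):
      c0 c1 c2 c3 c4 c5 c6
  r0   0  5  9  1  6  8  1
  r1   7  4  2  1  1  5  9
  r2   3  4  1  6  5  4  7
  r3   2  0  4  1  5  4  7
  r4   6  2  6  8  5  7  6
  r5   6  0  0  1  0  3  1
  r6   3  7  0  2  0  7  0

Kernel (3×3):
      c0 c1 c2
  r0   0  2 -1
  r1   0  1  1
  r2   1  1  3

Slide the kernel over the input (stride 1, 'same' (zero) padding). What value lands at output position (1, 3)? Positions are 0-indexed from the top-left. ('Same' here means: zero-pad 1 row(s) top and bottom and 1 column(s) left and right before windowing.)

The receptive field on the zero-padded input at this output position is [9 1 6 / 2 1 1 / 1 6 5]. Elementwise product with the kernel and sum: 1·2 + 6·-1 + 1·1 + 1·1 + 1·1 + 6·1 + 5·3.

20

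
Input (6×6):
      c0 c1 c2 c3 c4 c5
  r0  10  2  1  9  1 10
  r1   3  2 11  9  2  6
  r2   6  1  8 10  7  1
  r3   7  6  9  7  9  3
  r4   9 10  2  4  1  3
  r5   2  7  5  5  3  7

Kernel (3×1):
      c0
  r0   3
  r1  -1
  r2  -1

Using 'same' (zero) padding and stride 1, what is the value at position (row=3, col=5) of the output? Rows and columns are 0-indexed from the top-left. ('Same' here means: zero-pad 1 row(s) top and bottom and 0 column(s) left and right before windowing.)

The receptive field on the zero-padded input at this output position is [1 / 3 / 3]. Elementwise product with the kernel and sum: 1·3 + 3·-1 + 3·-1.

-3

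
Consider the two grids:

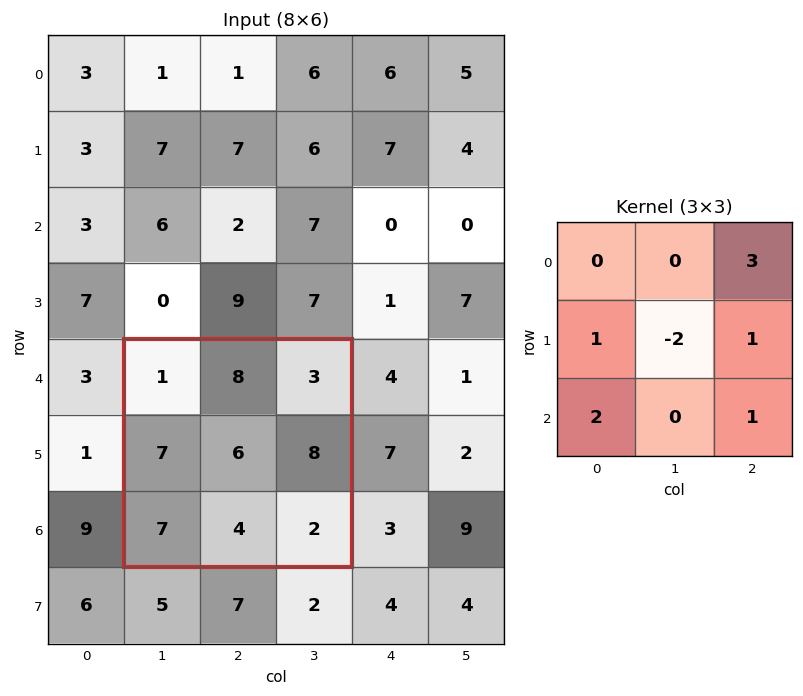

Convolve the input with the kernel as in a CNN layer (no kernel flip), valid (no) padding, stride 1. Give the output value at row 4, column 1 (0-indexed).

The receptive field on the input at this output position is [1 8 3 / 7 6 8 / 7 4 2]. Elementwise product with the kernel and sum: 3·3 + 7·1 + 6·-2 + 8·1 + 7·2 + 2·1.

28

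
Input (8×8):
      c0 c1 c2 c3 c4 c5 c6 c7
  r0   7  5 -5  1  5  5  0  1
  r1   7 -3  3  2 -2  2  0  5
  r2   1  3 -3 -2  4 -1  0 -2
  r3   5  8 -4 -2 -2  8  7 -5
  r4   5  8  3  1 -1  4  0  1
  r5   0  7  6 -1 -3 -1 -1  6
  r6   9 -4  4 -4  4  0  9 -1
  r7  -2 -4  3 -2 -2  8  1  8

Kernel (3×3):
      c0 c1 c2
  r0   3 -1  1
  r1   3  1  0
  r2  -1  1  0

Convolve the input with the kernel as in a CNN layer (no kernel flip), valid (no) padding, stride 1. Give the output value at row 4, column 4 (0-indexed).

The receptive field on the input at this output position is [-1 4 0 / -3 -1 -1 / 4 0 9]. Elementwise product with the kernel and sum: -1·3 + 4·-1 + 0·1 + -3·3 + -1·1 + 4·-1 + 0·1.

-21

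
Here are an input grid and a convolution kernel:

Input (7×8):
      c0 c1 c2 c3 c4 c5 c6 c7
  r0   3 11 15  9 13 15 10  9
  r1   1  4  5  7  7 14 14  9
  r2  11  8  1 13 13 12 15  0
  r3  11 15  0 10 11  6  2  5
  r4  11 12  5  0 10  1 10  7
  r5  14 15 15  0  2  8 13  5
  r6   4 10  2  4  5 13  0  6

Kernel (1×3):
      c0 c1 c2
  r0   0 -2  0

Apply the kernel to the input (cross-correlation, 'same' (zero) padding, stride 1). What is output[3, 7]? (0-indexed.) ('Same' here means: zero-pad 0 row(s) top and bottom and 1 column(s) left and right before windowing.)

-10

The receptive field on the zero-padded input at this output position is [2 5 0]. Elementwise product with the kernel and sum: 5·-2.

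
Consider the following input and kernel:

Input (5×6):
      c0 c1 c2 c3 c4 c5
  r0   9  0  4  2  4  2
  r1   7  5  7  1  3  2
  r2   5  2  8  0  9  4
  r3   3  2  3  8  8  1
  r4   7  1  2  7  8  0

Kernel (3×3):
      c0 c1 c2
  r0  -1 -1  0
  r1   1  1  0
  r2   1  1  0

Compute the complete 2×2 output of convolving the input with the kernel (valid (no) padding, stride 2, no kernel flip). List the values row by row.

10 10
6 12

Output[0,0]: The receptive field on the input at this output position is [9 0 4 / 7 5 7 / 5 2 8]. Elementwise product with the kernel and sum: 9·-1 + 0·-1 + 7·1 + 5·1 + 5·1 + 2·1.
Output[0,1]: The receptive field on the input at this output position is [4 2 4 / 7 1 3 / 8 0 9]. Elementwise product with the kernel and sum: 4·-1 + 2·-1 + 7·1 + 1·1 + 8·1 + 0·1.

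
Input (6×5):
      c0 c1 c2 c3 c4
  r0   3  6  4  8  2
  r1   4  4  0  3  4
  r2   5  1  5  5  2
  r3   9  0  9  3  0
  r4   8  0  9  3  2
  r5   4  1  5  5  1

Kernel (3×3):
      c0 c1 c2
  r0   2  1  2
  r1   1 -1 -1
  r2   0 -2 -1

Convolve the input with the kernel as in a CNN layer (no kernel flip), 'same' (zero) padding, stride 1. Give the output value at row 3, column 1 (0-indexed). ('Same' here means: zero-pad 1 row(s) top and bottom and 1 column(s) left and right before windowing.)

The receptive field on the zero-padded input at this output position is [5 1 5 / 9 0 9 / 8 0 9]. Elementwise product with the kernel and sum: 5·2 + 1·1 + 5·2 + 9·1 + 0·-1 + 9·-1 + 0·-2 + 9·-1.

12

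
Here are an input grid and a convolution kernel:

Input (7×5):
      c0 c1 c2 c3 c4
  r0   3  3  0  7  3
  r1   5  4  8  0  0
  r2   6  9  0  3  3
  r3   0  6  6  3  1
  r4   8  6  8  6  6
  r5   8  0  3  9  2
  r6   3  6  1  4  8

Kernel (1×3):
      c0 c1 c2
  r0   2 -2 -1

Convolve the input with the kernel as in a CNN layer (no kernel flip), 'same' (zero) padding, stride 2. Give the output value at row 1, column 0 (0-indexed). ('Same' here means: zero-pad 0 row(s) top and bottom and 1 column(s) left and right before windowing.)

-21

The receptive field on the zero-padded input at this output position is [0 6 9]. Elementwise product with the kernel and sum: 0·2 + 6·-2 + 9·-1.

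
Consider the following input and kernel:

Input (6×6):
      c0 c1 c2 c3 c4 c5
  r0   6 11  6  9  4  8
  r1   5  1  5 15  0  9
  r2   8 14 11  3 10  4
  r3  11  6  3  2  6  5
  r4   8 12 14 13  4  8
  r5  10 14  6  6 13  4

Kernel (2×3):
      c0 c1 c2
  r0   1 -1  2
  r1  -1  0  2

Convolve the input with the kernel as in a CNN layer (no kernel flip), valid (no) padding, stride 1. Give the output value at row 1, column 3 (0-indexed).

The receptive field on the input at this output position is [15 0 9 / 3 10 4]. Elementwise product with the kernel and sum: 15·1 + 0·-1 + 9·2 + 3·-1 + 4·2.

38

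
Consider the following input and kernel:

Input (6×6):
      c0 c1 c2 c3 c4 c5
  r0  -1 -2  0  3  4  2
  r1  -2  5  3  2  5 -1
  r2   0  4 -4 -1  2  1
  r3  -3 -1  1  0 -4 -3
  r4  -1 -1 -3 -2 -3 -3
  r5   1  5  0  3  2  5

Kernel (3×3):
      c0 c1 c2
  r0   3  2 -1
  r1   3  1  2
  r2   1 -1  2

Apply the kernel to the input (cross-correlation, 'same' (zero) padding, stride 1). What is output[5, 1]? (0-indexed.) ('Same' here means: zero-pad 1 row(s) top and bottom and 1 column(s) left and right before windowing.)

The receptive field on the zero-padded input at this output position is [-1 -1 -3 / 1 5 0 / 0 0 0]. Elementwise product with the kernel and sum: -1·3 + -1·2 + -3·-1 + 1·3 + 5·1 + 0·2 + 0·1 + 0·-1 + 0·2.

6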